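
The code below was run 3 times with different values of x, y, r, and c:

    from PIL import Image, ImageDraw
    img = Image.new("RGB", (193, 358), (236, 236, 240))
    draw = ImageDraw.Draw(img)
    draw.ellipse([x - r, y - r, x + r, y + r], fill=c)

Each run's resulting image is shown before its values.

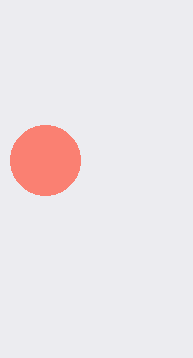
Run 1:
x = 45; y = 160; r = 35; c = 'salmon'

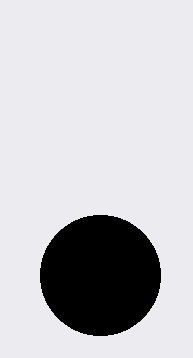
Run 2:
x = 100, y = 275, r = 60, c = 'black'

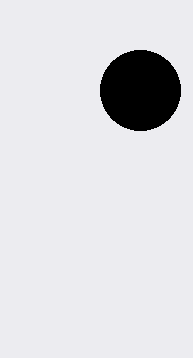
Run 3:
x = 140, y = 90, r = 40, c = 'black'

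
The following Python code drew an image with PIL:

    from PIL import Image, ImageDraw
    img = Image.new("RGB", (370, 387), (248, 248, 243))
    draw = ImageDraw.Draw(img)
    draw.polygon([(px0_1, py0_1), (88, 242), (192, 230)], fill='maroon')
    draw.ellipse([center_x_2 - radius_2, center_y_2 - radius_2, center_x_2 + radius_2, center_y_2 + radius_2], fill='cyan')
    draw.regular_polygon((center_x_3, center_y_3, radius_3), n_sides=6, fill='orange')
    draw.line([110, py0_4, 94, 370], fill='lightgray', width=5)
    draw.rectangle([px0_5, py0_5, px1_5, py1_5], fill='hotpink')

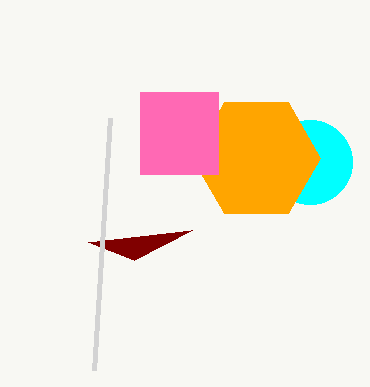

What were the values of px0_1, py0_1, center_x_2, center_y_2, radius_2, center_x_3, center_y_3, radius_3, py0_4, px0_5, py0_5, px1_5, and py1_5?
px0_1 = 134
py0_1 = 260
center_x_2 = 310
center_y_2 = 162
radius_2 = 42
center_x_3 = 256
center_y_3 = 158
radius_3 = 64
py0_4 = 118
px0_5 = 140
py0_5 = 92
px1_5 = 218
py1_5 = 174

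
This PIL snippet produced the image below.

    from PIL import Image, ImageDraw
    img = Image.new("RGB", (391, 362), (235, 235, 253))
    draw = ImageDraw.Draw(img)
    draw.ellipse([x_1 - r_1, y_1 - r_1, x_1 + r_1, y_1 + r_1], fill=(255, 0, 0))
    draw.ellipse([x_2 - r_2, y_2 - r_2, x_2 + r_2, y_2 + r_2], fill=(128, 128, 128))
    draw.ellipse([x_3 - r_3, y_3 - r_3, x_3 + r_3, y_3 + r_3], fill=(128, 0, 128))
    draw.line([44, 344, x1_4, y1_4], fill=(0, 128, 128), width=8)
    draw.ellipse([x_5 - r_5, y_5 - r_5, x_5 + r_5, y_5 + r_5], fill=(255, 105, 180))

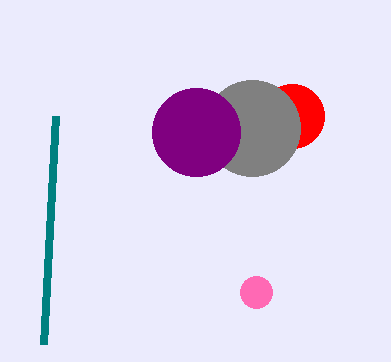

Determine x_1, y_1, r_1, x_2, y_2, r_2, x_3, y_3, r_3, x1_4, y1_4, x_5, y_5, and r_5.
x_1 = 292, y_1 = 116, r_1 = 32, x_2 = 252, y_2 = 128, r_2 = 48, x_3 = 196, y_3 = 132, r_3 = 44, x1_4 = 56, y1_4 = 116, x_5 = 256, y_5 = 292, r_5 = 16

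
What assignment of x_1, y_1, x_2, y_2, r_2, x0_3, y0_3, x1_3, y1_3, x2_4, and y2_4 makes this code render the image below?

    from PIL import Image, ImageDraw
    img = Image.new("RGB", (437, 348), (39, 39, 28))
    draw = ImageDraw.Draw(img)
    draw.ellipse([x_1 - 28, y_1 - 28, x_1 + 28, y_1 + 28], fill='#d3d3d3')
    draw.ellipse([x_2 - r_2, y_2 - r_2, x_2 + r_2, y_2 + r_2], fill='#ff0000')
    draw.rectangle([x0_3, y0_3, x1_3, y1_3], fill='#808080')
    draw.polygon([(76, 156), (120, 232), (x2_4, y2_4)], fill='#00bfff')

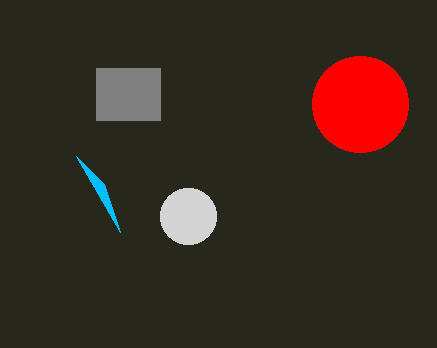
x_1 = 188
y_1 = 216
x_2 = 360
y_2 = 104
r_2 = 48
x0_3 = 96
y0_3 = 68
x1_3 = 160
y1_3 = 120
x2_4 = 104
y2_4 = 184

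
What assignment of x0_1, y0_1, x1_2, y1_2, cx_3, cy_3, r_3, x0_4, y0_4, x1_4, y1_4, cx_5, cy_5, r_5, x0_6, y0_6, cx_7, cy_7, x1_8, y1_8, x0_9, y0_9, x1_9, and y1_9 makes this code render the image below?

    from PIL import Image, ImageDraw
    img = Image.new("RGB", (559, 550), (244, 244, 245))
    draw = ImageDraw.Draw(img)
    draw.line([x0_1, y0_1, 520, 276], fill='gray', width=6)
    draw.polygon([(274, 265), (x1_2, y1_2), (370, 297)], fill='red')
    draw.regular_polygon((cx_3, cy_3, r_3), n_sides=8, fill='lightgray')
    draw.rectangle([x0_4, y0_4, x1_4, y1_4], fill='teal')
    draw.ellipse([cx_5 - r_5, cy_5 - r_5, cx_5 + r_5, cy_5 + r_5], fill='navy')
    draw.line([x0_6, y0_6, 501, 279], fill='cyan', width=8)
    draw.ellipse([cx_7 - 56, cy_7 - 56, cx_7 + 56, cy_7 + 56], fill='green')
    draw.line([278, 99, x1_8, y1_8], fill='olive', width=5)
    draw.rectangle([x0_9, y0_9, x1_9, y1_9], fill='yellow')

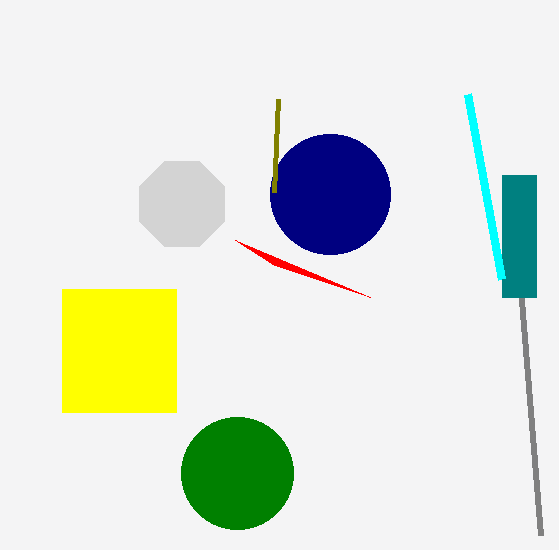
x0_1 = 541
y0_1 = 535
x1_2 = 235
y1_2 = 240
cx_3 = 182
cy_3 = 204
r_3 = 46
x0_4 = 502
y0_4 = 175
x1_4 = 536
y1_4 = 297
cx_5 = 330
cy_5 = 194
r_5 = 60
x0_6 = 467
y0_6 = 94
cx_7 = 237
cy_7 = 473
x1_8 = 274
y1_8 = 192
x0_9 = 62
y0_9 = 289
x1_9 = 176
y1_9 = 412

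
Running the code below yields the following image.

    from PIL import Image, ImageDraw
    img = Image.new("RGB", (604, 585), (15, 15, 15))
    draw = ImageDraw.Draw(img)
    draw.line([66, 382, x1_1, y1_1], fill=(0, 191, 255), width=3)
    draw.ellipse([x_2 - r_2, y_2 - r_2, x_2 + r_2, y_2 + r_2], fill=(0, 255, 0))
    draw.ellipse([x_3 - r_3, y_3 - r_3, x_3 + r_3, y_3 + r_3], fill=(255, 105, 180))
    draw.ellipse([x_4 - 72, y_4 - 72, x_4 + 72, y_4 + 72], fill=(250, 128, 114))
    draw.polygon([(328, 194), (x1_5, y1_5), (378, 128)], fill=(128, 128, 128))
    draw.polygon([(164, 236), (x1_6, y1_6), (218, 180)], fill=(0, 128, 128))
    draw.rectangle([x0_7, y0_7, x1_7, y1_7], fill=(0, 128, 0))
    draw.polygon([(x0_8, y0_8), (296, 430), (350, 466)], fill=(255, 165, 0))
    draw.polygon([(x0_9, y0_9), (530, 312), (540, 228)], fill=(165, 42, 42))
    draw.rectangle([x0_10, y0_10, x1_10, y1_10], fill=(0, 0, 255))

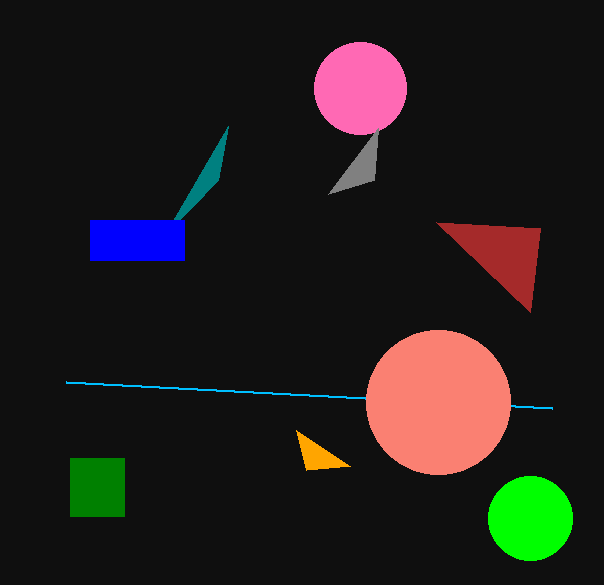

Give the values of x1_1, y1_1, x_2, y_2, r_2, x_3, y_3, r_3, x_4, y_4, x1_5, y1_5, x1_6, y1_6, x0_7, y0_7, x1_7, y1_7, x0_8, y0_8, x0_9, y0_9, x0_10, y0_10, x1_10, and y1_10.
x1_1 = 552; y1_1 = 408; x_2 = 530; y_2 = 518; r_2 = 42; x_3 = 360; y_3 = 88; r_3 = 46; x_4 = 438; y_4 = 402; x1_5 = 374; y1_5 = 180; x1_6 = 228; y1_6 = 126; x0_7 = 70; y0_7 = 458; x1_7 = 124; y1_7 = 516; x0_8 = 306; y0_8 = 470; x0_9 = 436; y0_9 = 222; x0_10 = 90; y0_10 = 220; x1_10 = 184; y1_10 = 260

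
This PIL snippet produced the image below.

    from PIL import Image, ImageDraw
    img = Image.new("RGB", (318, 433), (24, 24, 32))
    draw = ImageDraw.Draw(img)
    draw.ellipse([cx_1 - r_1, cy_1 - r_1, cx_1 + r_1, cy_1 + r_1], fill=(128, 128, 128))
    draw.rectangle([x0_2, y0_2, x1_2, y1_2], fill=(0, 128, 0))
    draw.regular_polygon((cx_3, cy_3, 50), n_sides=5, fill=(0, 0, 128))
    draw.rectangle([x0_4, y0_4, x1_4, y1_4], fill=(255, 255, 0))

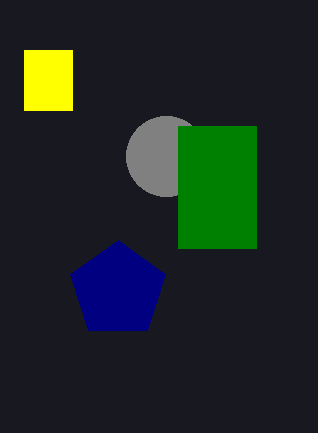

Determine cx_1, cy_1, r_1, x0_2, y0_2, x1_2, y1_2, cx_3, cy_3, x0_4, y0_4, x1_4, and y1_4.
cx_1 = 166
cy_1 = 156
r_1 = 40
x0_2 = 178
y0_2 = 126
x1_2 = 256
y1_2 = 248
cx_3 = 118
cy_3 = 290
x0_4 = 24
y0_4 = 50
x1_4 = 72
y1_4 = 110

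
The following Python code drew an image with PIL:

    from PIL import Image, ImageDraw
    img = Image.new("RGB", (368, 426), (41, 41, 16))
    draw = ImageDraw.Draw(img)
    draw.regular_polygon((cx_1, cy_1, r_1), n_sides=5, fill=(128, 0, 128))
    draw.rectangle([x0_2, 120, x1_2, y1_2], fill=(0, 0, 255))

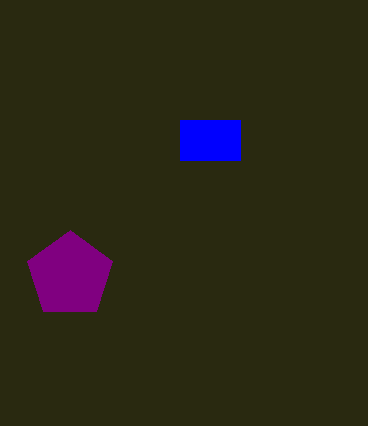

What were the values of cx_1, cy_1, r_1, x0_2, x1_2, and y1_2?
cx_1 = 70
cy_1 = 275
r_1 = 45
x0_2 = 180
x1_2 = 240
y1_2 = 160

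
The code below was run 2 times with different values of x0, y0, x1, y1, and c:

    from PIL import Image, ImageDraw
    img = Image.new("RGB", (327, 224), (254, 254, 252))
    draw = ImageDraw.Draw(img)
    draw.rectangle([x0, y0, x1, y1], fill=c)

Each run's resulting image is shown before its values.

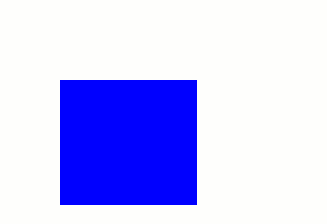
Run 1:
x0 = 60, y0 = 80, x1 = 196, y1 = 204, c = 'blue'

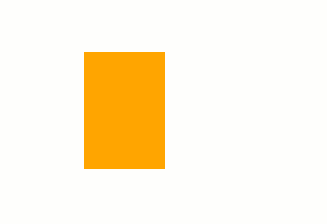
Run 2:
x0 = 84, y0 = 52, x1 = 164, y1 = 168, c = 'orange'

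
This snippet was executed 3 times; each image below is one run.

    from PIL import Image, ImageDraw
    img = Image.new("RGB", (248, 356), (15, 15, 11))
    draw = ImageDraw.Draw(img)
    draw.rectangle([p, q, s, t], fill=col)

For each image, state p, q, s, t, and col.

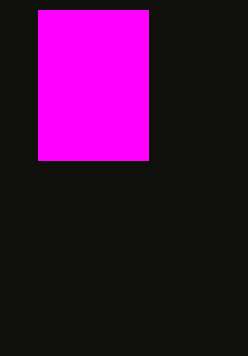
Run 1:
p = 38; q = 10; s = 148; t = 160; col = 'magenta'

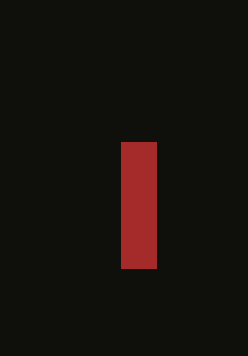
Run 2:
p = 121; q = 142; s = 156; t = 268; col = 'brown'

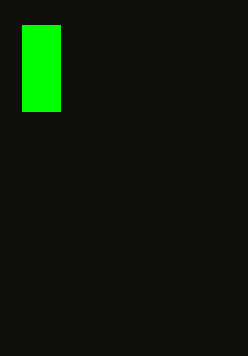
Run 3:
p = 22; q = 25; s = 60; t = 111; col = 'lime'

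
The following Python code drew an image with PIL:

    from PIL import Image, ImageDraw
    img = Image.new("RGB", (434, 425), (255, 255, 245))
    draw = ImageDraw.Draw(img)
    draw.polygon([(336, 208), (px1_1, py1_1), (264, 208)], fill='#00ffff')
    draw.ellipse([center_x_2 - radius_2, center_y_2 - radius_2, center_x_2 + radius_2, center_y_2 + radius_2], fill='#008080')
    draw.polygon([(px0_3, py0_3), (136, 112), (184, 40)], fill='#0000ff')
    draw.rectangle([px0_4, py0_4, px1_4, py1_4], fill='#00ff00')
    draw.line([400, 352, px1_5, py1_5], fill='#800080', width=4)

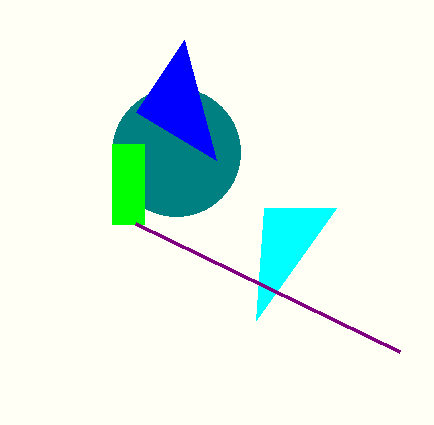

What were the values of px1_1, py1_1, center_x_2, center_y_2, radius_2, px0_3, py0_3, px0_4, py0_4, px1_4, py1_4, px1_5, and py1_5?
px1_1 = 256; py1_1 = 320; center_x_2 = 176; center_y_2 = 152; radius_2 = 64; px0_3 = 216; py0_3 = 160; px0_4 = 112; py0_4 = 144; px1_4 = 144; py1_4 = 224; px1_5 = 136; py1_5 = 224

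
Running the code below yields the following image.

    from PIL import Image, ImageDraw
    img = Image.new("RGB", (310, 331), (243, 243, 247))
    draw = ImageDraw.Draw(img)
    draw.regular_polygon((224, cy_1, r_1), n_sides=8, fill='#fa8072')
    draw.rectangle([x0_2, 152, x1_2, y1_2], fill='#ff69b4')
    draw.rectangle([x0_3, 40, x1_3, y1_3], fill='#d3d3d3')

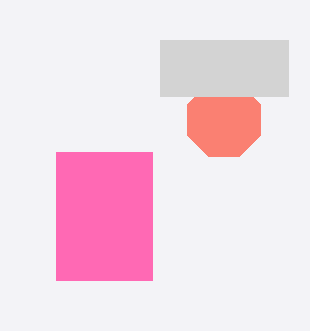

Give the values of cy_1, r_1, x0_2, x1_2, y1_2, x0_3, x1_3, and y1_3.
cy_1 = 120; r_1 = 40; x0_2 = 56; x1_2 = 152; y1_2 = 280; x0_3 = 160; x1_3 = 288; y1_3 = 96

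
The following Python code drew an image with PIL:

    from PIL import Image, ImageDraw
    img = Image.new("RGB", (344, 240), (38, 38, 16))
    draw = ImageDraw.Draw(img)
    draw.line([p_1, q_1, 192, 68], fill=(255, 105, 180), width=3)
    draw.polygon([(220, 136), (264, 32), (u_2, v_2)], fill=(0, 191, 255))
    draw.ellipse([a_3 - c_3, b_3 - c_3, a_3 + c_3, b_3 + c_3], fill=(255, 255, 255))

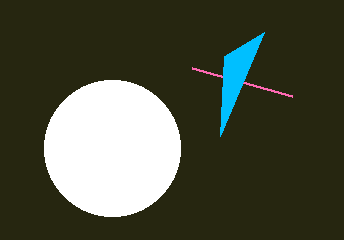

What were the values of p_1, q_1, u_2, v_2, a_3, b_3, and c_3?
p_1 = 292, q_1 = 96, u_2 = 224, v_2 = 56, a_3 = 112, b_3 = 148, c_3 = 68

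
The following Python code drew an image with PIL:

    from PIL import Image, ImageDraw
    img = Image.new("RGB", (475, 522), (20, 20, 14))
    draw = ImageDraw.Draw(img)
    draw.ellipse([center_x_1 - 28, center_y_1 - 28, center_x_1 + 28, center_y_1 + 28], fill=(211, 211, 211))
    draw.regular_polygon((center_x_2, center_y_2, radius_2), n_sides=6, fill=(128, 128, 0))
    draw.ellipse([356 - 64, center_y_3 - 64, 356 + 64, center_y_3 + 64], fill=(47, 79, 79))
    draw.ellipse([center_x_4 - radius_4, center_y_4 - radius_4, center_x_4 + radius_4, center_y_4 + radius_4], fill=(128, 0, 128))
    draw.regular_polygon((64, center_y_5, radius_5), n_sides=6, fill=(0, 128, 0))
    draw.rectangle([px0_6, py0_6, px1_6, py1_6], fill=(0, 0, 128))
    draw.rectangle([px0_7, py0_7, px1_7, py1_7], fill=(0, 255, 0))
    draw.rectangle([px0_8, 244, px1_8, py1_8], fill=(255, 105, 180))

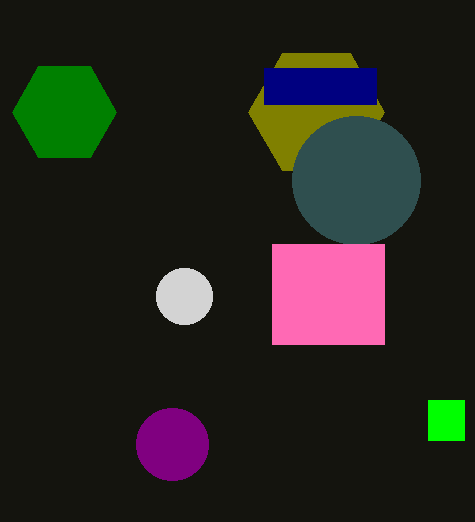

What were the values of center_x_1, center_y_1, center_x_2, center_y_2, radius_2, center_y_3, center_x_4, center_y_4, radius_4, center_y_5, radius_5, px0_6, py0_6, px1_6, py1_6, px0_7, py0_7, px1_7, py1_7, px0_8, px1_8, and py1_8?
center_x_1 = 184, center_y_1 = 296, center_x_2 = 316, center_y_2 = 112, radius_2 = 68, center_y_3 = 180, center_x_4 = 172, center_y_4 = 444, radius_4 = 36, center_y_5 = 112, radius_5 = 52, px0_6 = 264, py0_6 = 68, px1_6 = 376, py1_6 = 104, px0_7 = 428, py0_7 = 400, px1_7 = 464, py1_7 = 440, px0_8 = 272, px1_8 = 384, py1_8 = 344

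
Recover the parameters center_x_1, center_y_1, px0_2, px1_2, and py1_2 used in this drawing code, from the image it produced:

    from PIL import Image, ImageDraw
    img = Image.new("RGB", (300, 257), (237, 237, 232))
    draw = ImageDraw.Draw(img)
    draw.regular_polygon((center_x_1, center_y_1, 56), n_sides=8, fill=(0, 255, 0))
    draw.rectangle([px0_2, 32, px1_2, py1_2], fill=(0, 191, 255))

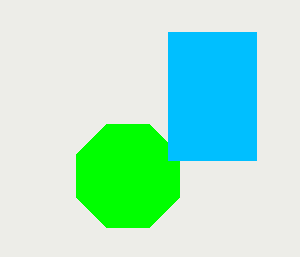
center_x_1 = 128, center_y_1 = 176, px0_2 = 168, px1_2 = 256, py1_2 = 160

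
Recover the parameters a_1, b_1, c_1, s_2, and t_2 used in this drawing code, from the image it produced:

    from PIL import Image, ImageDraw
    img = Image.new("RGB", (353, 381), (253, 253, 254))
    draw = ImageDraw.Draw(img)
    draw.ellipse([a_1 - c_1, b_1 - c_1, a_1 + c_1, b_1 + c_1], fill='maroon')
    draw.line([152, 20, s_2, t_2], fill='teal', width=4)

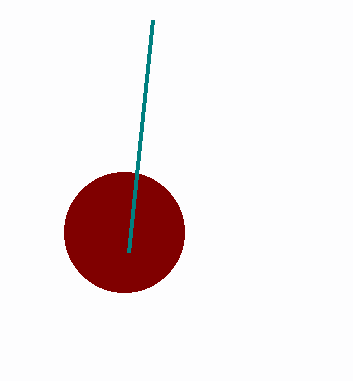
a_1 = 124
b_1 = 232
c_1 = 60
s_2 = 128
t_2 = 252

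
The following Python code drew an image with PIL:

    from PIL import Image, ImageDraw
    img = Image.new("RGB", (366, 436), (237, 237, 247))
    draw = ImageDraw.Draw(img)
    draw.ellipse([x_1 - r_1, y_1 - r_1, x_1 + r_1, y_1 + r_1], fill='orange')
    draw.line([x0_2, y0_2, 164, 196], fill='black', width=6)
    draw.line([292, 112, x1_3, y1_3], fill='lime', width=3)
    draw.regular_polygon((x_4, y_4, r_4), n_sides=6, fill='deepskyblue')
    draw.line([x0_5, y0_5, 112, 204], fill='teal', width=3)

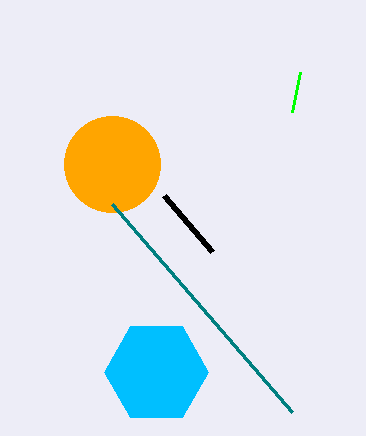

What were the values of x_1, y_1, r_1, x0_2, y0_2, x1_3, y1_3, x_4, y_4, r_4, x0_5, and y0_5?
x_1 = 112; y_1 = 164; r_1 = 48; x0_2 = 212; y0_2 = 252; x1_3 = 300; y1_3 = 72; x_4 = 156; y_4 = 372; r_4 = 52; x0_5 = 292; y0_5 = 412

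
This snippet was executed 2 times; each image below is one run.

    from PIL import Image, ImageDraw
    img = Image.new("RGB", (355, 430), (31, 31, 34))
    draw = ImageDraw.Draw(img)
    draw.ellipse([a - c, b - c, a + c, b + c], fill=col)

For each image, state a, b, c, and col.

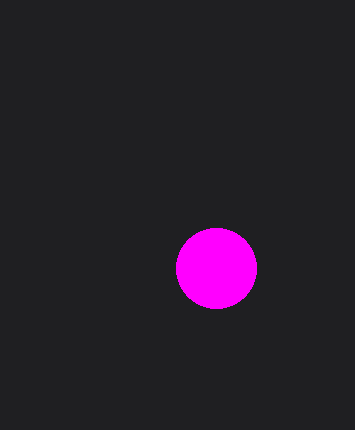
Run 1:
a = 216; b = 268; c = 40; col = 'magenta'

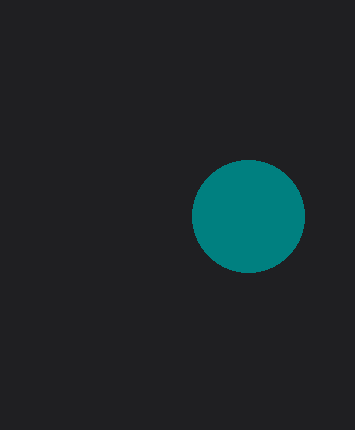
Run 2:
a = 248, b = 216, c = 56, col = 'teal'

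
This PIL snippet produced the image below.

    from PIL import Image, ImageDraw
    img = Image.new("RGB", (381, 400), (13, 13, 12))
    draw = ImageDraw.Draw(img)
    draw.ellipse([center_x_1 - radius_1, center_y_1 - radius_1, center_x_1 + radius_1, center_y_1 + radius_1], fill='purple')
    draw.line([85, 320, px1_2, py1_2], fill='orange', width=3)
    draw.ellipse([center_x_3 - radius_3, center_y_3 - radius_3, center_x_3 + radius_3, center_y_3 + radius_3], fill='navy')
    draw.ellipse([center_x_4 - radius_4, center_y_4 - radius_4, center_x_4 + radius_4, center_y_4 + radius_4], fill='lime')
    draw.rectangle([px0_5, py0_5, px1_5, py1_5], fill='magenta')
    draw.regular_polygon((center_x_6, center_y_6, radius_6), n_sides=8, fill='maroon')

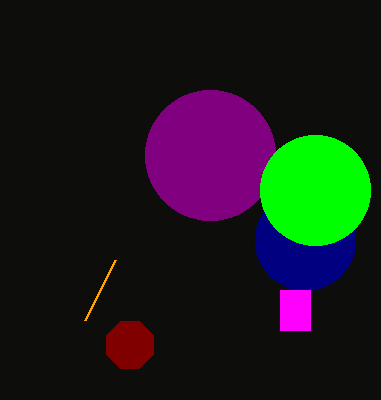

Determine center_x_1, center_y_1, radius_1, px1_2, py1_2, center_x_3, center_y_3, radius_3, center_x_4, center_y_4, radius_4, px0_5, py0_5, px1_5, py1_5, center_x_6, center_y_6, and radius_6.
center_x_1 = 210
center_y_1 = 155
radius_1 = 65
px1_2 = 115
py1_2 = 260
center_x_3 = 305
center_y_3 = 240
radius_3 = 50
center_x_4 = 315
center_y_4 = 190
radius_4 = 55
px0_5 = 280
py0_5 = 290
px1_5 = 310
py1_5 = 330
center_x_6 = 130
center_y_6 = 345
radius_6 = 25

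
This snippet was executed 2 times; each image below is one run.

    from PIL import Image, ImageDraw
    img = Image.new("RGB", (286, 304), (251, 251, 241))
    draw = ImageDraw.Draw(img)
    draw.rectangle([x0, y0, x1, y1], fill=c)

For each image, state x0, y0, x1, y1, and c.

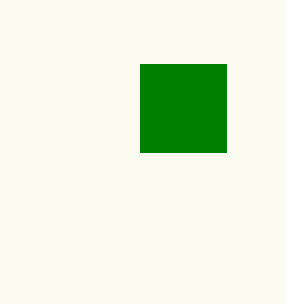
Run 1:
x0 = 140
y0 = 64
x1 = 226
y1 = 152
c = 'green'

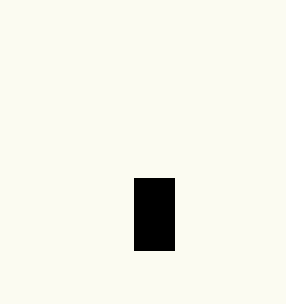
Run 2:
x0 = 134
y0 = 178
x1 = 174
y1 = 250
c = 'black'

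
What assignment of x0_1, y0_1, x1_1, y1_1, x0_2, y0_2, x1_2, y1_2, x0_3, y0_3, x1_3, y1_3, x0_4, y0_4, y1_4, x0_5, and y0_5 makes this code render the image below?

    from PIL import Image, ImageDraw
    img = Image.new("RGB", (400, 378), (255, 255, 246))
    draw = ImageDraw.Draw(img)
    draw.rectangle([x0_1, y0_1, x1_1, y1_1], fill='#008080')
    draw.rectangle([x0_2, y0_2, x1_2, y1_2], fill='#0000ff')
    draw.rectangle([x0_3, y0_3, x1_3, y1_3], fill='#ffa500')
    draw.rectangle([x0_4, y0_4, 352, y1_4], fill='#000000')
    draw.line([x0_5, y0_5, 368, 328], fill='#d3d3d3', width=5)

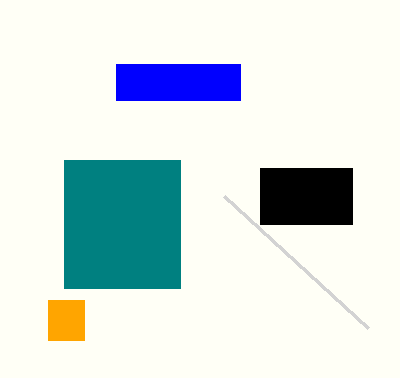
x0_1 = 64, y0_1 = 160, x1_1 = 180, y1_1 = 288, x0_2 = 116, y0_2 = 64, x1_2 = 240, y1_2 = 100, x0_3 = 48, y0_3 = 300, x1_3 = 84, y1_3 = 340, x0_4 = 260, y0_4 = 168, y1_4 = 224, x0_5 = 224, y0_5 = 196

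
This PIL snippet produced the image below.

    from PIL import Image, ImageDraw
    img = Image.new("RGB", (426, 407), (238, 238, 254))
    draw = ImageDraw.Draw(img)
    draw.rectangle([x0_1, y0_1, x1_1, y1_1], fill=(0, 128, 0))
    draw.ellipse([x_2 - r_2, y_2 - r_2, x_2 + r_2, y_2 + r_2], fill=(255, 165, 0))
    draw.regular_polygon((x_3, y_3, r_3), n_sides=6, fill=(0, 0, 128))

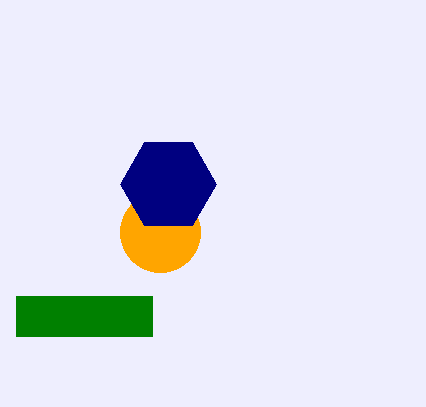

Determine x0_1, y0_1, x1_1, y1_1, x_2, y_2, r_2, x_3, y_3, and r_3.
x0_1 = 16, y0_1 = 296, x1_1 = 152, y1_1 = 336, x_2 = 160, y_2 = 232, r_2 = 40, x_3 = 168, y_3 = 184, r_3 = 48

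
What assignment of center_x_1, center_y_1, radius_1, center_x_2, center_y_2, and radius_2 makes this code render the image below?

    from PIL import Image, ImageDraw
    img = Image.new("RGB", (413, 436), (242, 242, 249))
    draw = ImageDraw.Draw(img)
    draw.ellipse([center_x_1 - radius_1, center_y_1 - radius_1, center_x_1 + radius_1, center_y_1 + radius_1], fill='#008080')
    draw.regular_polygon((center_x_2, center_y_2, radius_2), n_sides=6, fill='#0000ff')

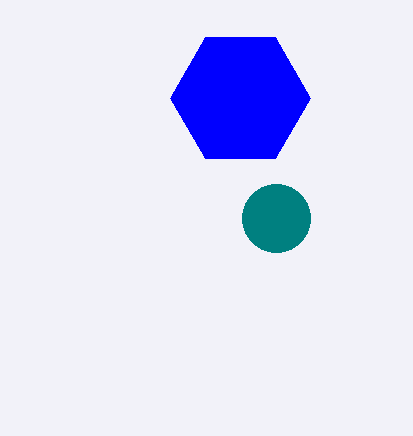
center_x_1 = 276, center_y_1 = 218, radius_1 = 34, center_x_2 = 240, center_y_2 = 98, radius_2 = 70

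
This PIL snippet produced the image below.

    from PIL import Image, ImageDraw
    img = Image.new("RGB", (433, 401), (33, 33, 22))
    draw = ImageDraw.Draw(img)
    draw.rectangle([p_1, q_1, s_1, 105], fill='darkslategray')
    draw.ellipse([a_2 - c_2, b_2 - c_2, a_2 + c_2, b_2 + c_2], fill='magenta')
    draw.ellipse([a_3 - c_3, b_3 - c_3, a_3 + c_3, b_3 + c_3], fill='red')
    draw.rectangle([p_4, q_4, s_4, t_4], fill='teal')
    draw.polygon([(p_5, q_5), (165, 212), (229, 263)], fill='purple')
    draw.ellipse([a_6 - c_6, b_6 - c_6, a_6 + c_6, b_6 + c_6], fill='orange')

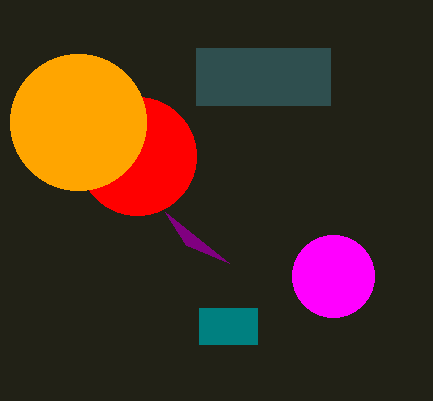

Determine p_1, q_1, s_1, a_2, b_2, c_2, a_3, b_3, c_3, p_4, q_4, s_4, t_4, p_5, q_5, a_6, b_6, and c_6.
p_1 = 196
q_1 = 48
s_1 = 330
a_2 = 333
b_2 = 276
c_2 = 41
a_3 = 137
b_3 = 156
c_3 = 59
p_4 = 199
q_4 = 308
s_4 = 257
t_4 = 344
p_5 = 186
q_5 = 245
a_6 = 78
b_6 = 122
c_6 = 68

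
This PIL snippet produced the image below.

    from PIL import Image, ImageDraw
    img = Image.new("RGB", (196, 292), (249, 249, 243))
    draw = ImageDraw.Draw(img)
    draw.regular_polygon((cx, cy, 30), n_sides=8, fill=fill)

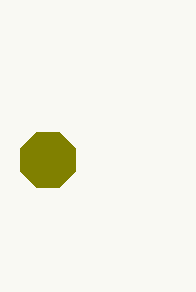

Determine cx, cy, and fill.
cx = 48, cy = 160, fill = 'olive'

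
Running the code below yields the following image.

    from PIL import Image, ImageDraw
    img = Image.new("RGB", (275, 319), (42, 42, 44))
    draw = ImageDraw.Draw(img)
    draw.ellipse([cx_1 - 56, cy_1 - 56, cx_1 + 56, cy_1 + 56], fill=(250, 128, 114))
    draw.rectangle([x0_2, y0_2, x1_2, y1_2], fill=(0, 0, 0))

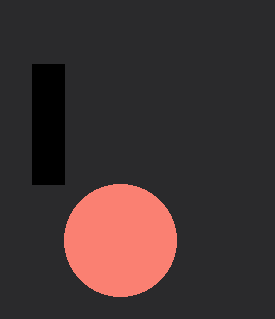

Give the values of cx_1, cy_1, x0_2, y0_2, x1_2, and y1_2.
cx_1 = 120, cy_1 = 240, x0_2 = 32, y0_2 = 64, x1_2 = 64, y1_2 = 184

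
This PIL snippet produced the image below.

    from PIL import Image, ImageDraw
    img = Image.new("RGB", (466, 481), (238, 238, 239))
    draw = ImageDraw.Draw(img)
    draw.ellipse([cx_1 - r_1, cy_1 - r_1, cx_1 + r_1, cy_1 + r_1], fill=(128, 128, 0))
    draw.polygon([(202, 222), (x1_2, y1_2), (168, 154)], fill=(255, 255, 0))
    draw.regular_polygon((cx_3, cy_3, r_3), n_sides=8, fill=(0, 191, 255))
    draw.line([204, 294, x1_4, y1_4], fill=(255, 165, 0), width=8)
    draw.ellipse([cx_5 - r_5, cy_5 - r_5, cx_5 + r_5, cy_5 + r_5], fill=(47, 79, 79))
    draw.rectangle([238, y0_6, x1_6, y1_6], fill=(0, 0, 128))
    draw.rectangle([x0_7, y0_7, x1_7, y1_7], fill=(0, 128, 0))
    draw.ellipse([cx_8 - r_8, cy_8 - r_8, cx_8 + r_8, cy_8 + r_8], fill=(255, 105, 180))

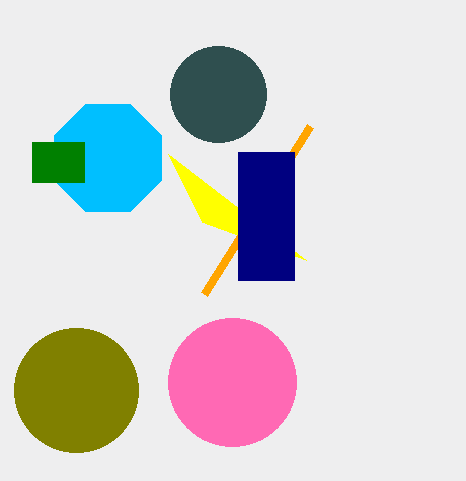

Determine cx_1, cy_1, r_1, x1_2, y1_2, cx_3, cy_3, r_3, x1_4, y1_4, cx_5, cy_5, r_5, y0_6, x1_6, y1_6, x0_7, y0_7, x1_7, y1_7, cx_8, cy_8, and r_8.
cx_1 = 76; cy_1 = 390; r_1 = 62; x1_2 = 306; y1_2 = 260; cx_3 = 108; cy_3 = 158; r_3 = 58; x1_4 = 310; y1_4 = 126; cx_5 = 218; cy_5 = 94; r_5 = 48; y0_6 = 152; x1_6 = 294; y1_6 = 280; x0_7 = 32; y0_7 = 142; x1_7 = 84; y1_7 = 182; cx_8 = 232; cy_8 = 382; r_8 = 64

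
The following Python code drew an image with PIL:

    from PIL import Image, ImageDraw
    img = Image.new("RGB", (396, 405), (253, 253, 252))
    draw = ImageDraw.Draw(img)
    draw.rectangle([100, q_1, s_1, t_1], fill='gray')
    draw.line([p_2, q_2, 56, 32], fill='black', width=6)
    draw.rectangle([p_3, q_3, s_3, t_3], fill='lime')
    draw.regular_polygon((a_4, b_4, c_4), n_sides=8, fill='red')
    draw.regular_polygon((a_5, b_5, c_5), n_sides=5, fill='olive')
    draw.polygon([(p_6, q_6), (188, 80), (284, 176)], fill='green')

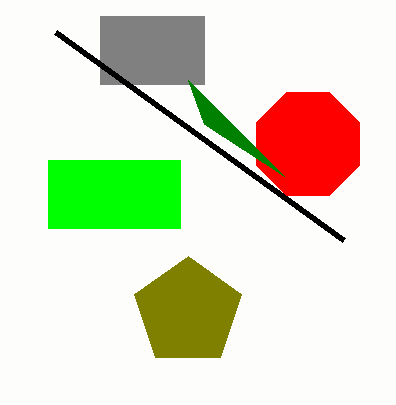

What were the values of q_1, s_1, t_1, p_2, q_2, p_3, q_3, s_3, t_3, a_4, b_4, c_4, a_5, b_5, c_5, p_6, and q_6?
q_1 = 16
s_1 = 204
t_1 = 84
p_2 = 344
q_2 = 240
p_3 = 48
q_3 = 160
s_3 = 180
t_3 = 228
a_4 = 308
b_4 = 144
c_4 = 56
a_5 = 188
b_5 = 312
c_5 = 56
p_6 = 204
q_6 = 124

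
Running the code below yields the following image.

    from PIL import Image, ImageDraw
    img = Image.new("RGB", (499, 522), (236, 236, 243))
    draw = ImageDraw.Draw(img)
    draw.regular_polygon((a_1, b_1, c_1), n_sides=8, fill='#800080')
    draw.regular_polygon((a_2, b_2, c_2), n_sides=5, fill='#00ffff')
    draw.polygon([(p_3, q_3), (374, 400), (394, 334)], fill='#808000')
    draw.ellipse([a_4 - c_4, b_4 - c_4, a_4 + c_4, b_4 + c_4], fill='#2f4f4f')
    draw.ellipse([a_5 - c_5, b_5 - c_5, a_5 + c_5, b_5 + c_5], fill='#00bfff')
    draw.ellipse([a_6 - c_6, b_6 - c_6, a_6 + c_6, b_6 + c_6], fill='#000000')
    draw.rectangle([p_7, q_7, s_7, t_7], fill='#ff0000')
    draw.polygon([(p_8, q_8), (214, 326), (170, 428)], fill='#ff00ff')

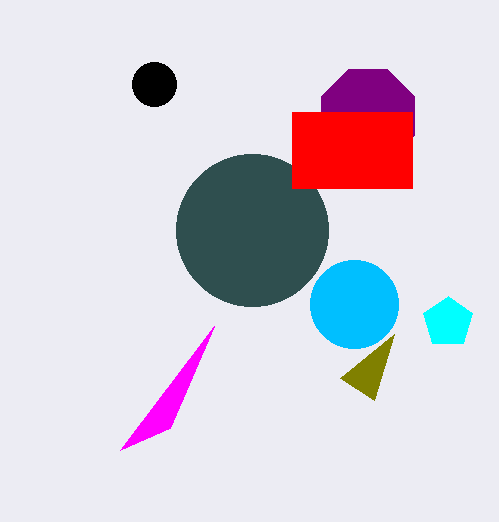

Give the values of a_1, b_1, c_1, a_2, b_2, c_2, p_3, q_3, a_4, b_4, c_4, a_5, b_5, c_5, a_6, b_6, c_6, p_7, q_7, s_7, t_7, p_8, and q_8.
a_1 = 368; b_1 = 116; c_1 = 50; a_2 = 448; b_2 = 322; c_2 = 26; p_3 = 340; q_3 = 378; a_4 = 252; b_4 = 230; c_4 = 76; a_5 = 354; b_5 = 304; c_5 = 44; a_6 = 154; b_6 = 84; c_6 = 22; p_7 = 292; q_7 = 112; s_7 = 412; t_7 = 188; p_8 = 120; q_8 = 450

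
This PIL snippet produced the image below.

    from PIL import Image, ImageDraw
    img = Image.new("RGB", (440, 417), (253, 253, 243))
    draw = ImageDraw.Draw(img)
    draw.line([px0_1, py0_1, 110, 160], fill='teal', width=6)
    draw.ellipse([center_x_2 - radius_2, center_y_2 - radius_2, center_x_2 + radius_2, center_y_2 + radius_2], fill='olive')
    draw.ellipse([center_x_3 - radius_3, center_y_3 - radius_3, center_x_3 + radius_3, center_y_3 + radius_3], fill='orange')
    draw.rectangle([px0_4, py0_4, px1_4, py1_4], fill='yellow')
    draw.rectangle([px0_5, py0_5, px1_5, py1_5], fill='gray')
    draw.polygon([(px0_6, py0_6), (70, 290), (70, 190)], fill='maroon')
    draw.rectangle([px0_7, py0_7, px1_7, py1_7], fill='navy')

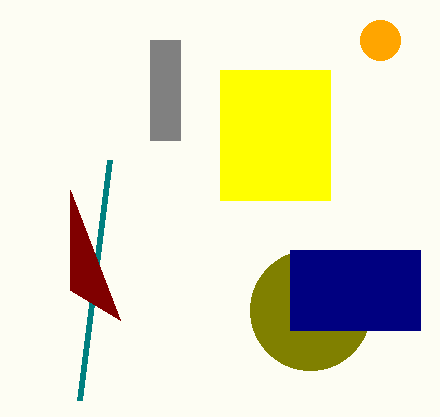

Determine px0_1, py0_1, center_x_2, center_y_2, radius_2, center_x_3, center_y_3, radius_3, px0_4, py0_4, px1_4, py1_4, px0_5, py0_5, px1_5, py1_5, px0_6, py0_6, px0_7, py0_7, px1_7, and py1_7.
px0_1 = 80; py0_1 = 400; center_x_2 = 310; center_y_2 = 310; radius_2 = 60; center_x_3 = 380; center_y_3 = 40; radius_3 = 20; px0_4 = 220; py0_4 = 70; px1_4 = 330; py1_4 = 200; px0_5 = 150; py0_5 = 40; px1_5 = 180; py1_5 = 140; px0_6 = 120; py0_6 = 320; px0_7 = 290; py0_7 = 250; px1_7 = 420; py1_7 = 330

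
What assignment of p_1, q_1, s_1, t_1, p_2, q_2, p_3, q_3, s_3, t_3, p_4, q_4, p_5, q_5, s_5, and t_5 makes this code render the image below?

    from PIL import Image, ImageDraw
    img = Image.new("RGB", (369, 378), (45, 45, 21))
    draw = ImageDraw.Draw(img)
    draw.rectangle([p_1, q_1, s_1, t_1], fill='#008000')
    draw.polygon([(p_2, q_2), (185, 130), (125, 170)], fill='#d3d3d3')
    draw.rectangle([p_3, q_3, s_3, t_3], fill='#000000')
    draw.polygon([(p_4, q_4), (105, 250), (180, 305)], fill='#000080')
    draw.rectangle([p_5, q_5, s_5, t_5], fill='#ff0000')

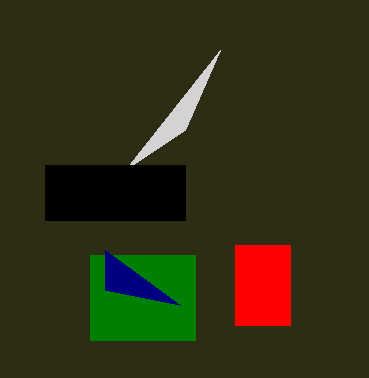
p_1 = 90, q_1 = 255, s_1 = 195, t_1 = 340, p_2 = 220, q_2 = 50, p_3 = 45, q_3 = 165, s_3 = 185, t_3 = 220, p_4 = 105, q_4 = 290, p_5 = 235, q_5 = 245, s_5 = 290, t_5 = 325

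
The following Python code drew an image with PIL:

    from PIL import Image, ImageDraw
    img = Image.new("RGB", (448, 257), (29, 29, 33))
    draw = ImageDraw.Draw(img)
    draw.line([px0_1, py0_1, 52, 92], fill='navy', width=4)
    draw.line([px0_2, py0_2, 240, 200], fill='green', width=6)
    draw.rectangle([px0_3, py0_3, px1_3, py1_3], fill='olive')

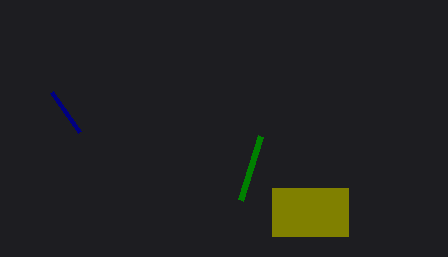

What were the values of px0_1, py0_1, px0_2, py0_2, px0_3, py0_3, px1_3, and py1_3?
px0_1 = 80; py0_1 = 132; px0_2 = 260; py0_2 = 136; px0_3 = 272; py0_3 = 188; px1_3 = 348; py1_3 = 236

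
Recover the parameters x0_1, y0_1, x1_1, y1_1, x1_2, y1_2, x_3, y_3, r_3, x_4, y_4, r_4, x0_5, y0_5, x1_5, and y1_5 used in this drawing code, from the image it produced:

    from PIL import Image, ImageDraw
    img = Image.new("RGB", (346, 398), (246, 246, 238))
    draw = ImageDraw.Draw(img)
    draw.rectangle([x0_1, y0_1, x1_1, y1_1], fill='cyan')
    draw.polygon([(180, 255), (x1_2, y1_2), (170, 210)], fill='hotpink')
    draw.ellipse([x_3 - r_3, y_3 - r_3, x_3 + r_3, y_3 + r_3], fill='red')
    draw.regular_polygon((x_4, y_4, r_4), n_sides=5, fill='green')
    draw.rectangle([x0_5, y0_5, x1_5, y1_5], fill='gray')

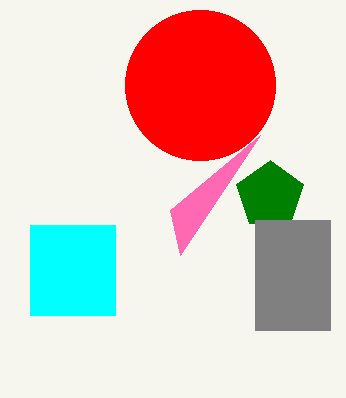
x0_1 = 30; y0_1 = 225; x1_1 = 115; y1_1 = 315; x1_2 = 260; y1_2 = 135; x_3 = 200; y_3 = 85; r_3 = 75; x_4 = 270; y_4 = 195; r_4 = 35; x0_5 = 255; y0_5 = 220; x1_5 = 330; y1_5 = 330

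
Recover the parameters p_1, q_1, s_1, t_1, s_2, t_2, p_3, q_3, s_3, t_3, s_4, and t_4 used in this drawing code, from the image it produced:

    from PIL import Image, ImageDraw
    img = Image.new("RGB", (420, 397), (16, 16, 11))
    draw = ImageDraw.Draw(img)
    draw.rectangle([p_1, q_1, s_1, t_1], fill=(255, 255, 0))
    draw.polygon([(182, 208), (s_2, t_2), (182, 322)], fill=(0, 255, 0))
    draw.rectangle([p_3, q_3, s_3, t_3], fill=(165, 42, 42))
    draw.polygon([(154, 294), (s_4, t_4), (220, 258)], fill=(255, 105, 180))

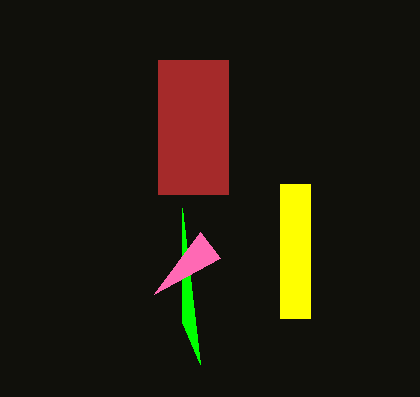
p_1 = 280, q_1 = 184, s_1 = 310, t_1 = 318, s_2 = 200, t_2 = 364, p_3 = 158, q_3 = 60, s_3 = 228, t_3 = 194, s_4 = 200, t_4 = 232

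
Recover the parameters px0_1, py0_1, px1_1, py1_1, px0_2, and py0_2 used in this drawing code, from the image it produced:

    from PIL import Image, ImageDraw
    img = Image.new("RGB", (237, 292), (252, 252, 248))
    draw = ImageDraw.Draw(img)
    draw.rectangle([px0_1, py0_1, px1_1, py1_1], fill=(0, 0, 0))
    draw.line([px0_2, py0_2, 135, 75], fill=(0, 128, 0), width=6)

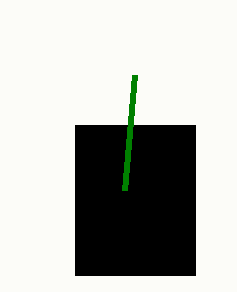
px0_1 = 75; py0_1 = 125; px1_1 = 195; py1_1 = 275; px0_2 = 125; py0_2 = 190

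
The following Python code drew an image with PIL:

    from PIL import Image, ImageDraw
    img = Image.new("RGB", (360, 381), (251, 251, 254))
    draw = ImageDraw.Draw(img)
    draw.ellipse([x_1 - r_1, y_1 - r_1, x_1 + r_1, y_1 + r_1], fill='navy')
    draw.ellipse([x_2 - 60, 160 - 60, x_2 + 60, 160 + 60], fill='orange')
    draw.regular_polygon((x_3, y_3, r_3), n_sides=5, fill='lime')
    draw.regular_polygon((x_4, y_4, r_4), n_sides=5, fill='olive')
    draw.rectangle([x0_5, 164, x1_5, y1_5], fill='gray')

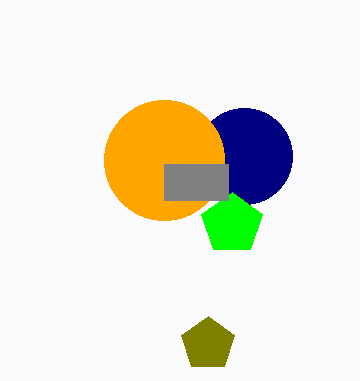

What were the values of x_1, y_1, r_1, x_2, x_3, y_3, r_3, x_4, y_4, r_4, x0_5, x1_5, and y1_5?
x_1 = 244, y_1 = 156, r_1 = 48, x_2 = 164, x_3 = 232, y_3 = 224, r_3 = 32, x_4 = 208, y_4 = 344, r_4 = 28, x0_5 = 164, x1_5 = 228, y1_5 = 200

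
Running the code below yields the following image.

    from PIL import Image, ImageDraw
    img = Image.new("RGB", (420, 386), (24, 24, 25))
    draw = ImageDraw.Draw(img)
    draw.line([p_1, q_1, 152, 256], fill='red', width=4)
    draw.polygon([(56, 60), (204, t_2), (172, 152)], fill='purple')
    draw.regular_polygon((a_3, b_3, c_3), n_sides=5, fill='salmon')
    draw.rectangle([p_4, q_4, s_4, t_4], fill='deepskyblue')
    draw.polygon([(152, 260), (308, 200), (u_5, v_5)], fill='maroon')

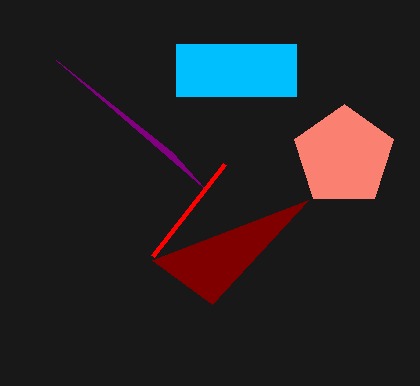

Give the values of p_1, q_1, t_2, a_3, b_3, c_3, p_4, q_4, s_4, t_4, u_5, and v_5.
p_1 = 224
q_1 = 164
t_2 = 188
a_3 = 344
b_3 = 156
c_3 = 52
p_4 = 176
q_4 = 44
s_4 = 296
t_4 = 96
u_5 = 212
v_5 = 304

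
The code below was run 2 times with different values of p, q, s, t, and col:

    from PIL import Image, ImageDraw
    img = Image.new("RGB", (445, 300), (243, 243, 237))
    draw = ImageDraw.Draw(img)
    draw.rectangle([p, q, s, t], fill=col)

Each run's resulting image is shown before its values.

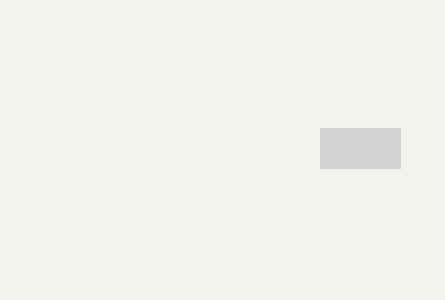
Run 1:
p = 320
q = 128
s = 400
t = 168
col = 'lightgray'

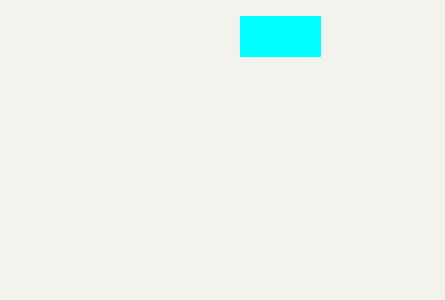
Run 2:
p = 240; q = 16; s = 320; t = 56; col = 'cyan'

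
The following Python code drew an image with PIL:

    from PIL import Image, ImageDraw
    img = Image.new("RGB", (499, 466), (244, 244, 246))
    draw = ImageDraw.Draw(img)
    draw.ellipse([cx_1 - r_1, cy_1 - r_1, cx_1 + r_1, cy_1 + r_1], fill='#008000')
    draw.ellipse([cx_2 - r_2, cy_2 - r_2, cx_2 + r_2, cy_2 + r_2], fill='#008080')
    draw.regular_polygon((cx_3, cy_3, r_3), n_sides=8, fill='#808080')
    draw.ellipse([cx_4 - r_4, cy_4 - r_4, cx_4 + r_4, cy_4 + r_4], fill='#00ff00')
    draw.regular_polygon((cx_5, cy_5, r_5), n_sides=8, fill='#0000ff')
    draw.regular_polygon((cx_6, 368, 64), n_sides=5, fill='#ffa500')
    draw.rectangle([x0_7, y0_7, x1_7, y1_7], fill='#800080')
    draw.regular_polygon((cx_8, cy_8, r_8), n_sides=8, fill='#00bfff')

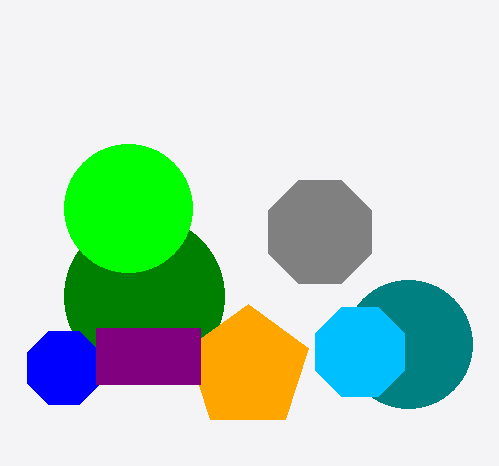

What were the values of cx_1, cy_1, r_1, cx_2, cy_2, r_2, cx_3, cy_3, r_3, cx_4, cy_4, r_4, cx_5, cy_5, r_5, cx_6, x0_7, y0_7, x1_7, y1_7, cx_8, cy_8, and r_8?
cx_1 = 144; cy_1 = 296; r_1 = 80; cx_2 = 408; cy_2 = 344; r_2 = 64; cx_3 = 320; cy_3 = 232; r_3 = 56; cx_4 = 128; cy_4 = 208; r_4 = 64; cx_5 = 64; cy_5 = 368; r_5 = 40; cx_6 = 248; x0_7 = 96; y0_7 = 328; x1_7 = 200; y1_7 = 384; cx_8 = 360; cy_8 = 352; r_8 = 48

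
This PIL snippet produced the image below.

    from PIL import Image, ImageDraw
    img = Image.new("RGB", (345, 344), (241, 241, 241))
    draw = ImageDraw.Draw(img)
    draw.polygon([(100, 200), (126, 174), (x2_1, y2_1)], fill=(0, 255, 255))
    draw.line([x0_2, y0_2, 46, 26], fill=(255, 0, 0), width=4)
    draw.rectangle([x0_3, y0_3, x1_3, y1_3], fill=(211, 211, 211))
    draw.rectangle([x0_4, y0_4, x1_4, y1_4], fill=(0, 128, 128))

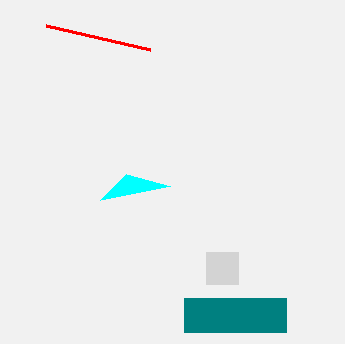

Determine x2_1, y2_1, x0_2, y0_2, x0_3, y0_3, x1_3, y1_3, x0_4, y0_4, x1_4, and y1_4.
x2_1 = 170
y2_1 = 186
x0_2 = 150
y0_2 = 50
x0_3 = 206
y0_3 = 252
x1_3 = 238
y1_3 = 284
x0_4 = 184
y0_4 = 298
x1_4 = 286
y1_4 = 332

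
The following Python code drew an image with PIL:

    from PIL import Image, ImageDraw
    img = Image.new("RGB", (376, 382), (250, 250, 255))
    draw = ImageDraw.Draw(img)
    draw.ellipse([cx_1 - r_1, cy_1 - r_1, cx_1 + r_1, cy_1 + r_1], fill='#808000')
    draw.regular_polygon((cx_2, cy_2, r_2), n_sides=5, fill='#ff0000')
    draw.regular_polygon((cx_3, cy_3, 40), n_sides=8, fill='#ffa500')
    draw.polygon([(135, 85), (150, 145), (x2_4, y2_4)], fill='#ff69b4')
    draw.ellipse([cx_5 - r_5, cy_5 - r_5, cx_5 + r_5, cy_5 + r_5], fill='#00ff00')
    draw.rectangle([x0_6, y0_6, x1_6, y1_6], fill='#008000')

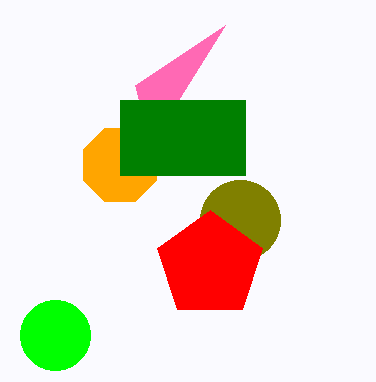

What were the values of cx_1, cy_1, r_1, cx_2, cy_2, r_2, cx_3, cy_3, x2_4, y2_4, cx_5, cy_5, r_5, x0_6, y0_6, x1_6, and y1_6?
cx_1 = 240; cy_1 = 220; r_1 = 40; cx_2 = 210; cy_2 = 265; r_2 = 55; cx_3 = 120; cy_3 = 165; x2_4 = 225; y2_4 = 25; cx_5 = 55; cy_5 = 335; r_5 = 35; x0_6 = 120; y0_6 = 100; x1_6 = 245; y1_6 = 175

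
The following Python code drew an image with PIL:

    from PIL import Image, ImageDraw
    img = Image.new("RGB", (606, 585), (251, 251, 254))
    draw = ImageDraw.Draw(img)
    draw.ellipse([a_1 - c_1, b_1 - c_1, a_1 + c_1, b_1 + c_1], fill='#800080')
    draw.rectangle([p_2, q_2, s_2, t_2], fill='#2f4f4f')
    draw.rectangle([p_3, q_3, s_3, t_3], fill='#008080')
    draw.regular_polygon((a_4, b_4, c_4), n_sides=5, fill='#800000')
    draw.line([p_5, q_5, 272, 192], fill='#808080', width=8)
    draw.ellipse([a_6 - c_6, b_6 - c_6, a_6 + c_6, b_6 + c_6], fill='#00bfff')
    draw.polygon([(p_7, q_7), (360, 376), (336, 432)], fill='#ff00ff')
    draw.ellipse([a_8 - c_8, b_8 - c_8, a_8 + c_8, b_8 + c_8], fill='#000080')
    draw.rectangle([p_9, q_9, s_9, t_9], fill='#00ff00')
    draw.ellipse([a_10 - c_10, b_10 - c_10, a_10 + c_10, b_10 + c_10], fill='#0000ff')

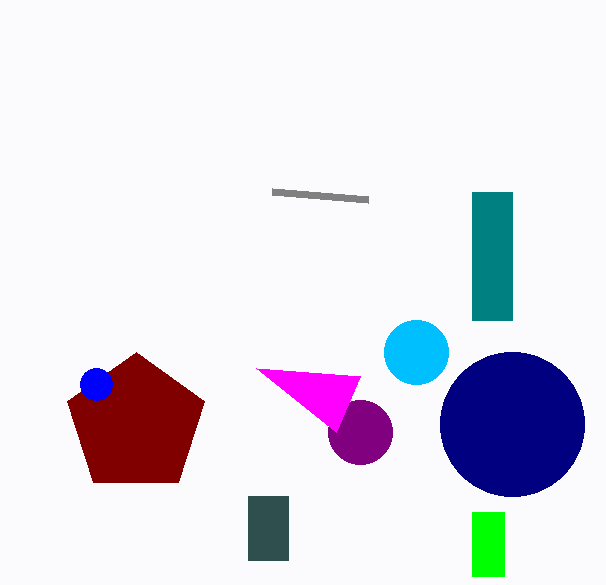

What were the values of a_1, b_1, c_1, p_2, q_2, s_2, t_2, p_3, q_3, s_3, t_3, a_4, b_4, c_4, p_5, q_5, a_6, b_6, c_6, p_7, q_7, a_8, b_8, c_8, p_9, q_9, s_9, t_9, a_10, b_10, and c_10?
a_1 = 360, b_1 = 432, c_1 = 32, p_2 = 248, q_2 = 496, s_2 = 288, t_2 = 560, p_3 = 472, q_3 = 192, s_3 = 512, t_3 = 320, a_4 = 136, b_4 = 424, c_4 = 72, p_5 = 368, q_5 = 200, a_6 = 416, b_6 = 352, c_6 = 32, p_7 = 256, q_7 = 368, a_8 = 512, b_8 = 424, c_8 = 72, p_9 = 472, q_9 = 512, s_9 = 504, t_9 = 576, a_10 = 96, b_10 = 384, c_10 = 16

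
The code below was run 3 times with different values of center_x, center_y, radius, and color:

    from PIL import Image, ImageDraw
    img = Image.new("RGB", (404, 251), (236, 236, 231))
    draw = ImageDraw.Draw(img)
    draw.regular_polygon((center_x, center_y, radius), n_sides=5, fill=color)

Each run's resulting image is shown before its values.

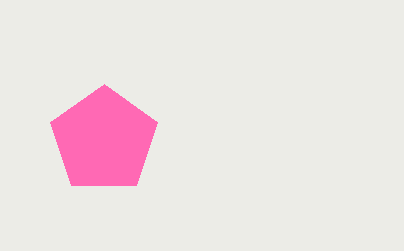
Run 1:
center_x = 104, center_y = 140, radius = 56, color = 'hotpink'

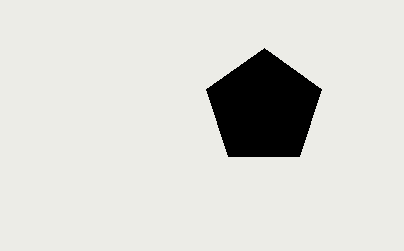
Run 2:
center_x = 264
center_y = 108
radius = 60
color = 'black'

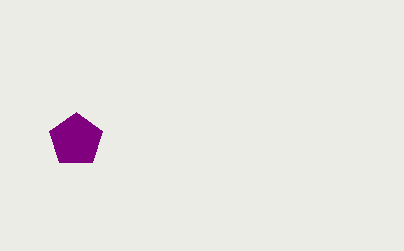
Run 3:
center_x = 76
center_y = 140
radius = 28
color = 'purple'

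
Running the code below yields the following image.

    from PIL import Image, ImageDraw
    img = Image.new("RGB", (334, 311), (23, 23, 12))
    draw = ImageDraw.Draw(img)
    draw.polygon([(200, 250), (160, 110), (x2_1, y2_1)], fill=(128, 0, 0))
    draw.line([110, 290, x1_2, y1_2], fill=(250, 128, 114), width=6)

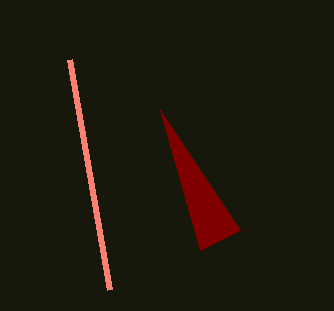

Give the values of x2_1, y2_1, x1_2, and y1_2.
x2_1 = 240; y2_1 = 230; x1_2 = 70; y1_2 = 60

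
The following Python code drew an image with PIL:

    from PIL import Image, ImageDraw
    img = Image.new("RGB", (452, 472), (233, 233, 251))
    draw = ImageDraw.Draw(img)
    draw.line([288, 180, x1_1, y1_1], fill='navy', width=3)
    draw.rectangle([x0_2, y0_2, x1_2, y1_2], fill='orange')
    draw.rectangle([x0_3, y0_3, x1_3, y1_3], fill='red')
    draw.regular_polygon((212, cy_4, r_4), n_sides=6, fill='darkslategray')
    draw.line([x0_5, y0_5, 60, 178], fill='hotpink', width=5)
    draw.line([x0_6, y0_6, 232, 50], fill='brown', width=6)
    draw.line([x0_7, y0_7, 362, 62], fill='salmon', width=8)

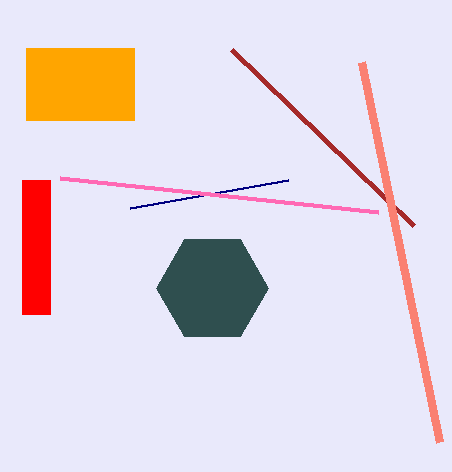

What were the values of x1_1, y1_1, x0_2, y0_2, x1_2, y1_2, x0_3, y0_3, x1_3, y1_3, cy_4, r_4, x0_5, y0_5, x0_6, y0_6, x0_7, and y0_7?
x1_1 = 130
y1_1 = 208
x0_2 = 26
y0_2 = 48
x1_2 = 134
y1_2 = 120
x0_3 = 22
y0_3 = 180
x1_3 = 50
y1_3 = 314
cy_4 = 288
r_4 = 56
x0_5 = 378
y0_5 = 212
x0_6 = 414
y0_6 = 226
x0_7 = 440
y0_7 = 442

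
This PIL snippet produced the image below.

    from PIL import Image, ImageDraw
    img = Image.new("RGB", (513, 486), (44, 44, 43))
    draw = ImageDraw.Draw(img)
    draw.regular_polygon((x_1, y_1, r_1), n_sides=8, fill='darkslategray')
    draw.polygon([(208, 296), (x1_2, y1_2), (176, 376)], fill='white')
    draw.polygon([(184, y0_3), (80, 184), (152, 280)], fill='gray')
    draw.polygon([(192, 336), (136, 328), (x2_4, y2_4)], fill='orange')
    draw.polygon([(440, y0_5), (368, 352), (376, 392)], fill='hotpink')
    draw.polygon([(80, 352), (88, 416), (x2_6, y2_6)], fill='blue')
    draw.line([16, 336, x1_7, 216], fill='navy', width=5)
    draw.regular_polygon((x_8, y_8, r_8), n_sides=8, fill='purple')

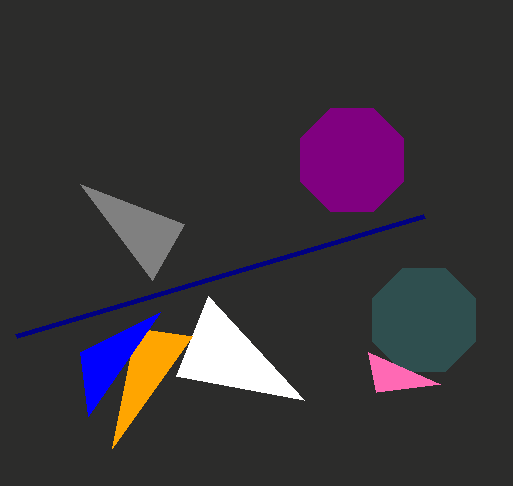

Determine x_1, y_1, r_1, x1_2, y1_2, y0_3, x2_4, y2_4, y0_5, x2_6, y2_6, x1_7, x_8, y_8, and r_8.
x_1 = 424; y_1 = 320; r_1 = 56; x1_2 = 304; y1_2 = 400; y0_3 = 224; x2_4 = 112; y2_4 = 448; y0_5 = 384; x2_6 = 160; y2_6 = 312; x1_7 = 424; x_8 = 352; y_8 = 160; r_8 = 56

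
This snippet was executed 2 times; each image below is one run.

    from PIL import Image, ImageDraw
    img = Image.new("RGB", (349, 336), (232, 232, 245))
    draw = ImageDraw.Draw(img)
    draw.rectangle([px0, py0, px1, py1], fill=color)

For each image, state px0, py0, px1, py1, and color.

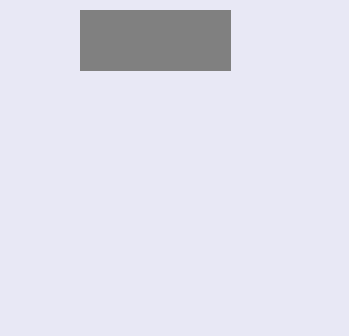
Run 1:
px0 = 80; py0 = 10; px1 = 230; py1 = 70; color = 'gray'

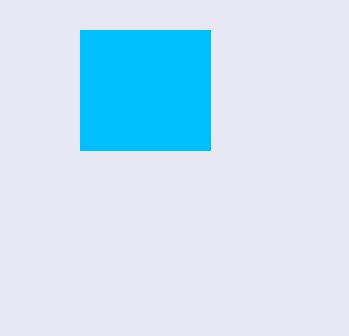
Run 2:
px0 = 80; py0 = 30; px1 = 210; py1 = 150; color = 'deepskyblue'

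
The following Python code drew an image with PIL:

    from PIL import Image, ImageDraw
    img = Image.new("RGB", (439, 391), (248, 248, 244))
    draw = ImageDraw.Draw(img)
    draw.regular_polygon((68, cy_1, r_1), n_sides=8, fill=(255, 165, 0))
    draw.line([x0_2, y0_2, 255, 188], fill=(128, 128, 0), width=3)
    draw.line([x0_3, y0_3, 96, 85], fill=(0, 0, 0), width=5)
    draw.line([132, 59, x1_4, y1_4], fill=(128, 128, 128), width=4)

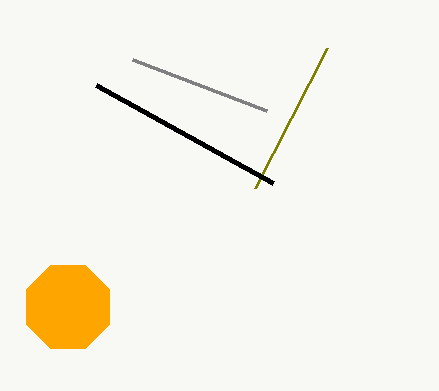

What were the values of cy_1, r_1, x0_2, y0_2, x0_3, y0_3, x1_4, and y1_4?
cy_1 = 307; r_1 = 45; x0_2 = 327; y0_2 = 48; x0_3 = 273; y0_3 = 183; x1_4 = 266; y1_4 = 110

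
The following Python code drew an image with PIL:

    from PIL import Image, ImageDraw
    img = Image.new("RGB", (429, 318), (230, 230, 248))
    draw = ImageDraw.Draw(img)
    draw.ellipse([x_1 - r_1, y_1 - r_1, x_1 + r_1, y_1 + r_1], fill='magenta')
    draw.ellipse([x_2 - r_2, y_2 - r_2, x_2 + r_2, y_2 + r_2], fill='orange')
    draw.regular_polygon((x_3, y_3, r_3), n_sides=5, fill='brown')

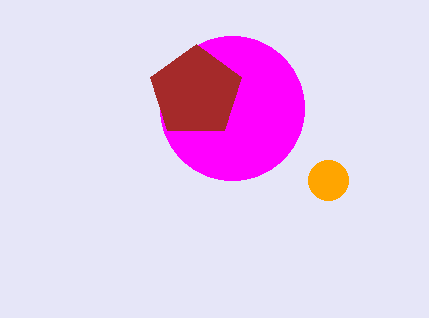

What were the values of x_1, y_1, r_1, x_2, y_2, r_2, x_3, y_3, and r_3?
x_1 = 232
y_1 = 108
r_1 = 72
x_2 = 328
y_2 = 180
r_2 = 20
x_3 = 196
y_3 = 92
r_3 = 48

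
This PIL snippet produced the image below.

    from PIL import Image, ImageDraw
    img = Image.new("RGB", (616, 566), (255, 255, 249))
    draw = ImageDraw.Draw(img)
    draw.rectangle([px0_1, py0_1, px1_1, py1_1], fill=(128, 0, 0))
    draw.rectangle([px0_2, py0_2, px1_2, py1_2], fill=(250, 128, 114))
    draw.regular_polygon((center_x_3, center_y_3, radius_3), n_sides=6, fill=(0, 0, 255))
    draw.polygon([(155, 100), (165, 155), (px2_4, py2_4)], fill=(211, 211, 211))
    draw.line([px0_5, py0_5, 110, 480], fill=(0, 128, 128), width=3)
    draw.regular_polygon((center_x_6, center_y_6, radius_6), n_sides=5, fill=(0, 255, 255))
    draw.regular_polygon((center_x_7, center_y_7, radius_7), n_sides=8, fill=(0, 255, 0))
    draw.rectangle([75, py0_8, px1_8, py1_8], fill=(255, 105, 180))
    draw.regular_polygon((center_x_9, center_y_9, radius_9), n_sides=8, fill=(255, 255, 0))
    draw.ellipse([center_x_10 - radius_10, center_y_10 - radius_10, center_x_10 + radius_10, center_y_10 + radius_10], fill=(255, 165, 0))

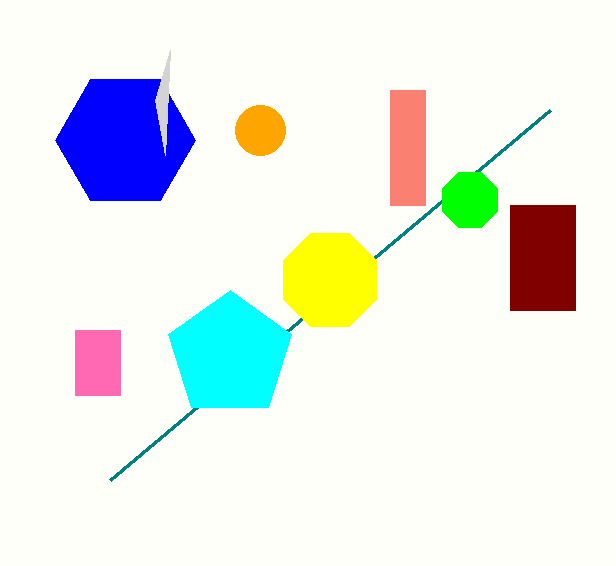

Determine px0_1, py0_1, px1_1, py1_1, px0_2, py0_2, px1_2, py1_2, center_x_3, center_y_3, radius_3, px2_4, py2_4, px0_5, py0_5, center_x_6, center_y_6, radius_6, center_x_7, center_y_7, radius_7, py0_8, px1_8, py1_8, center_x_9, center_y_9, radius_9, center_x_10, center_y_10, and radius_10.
px0_1 = 510
py0_1 = 205
px1_1 = 575
py1_1 = 310
px0_2 = 390
py0_2 = 90
px1_2 = 425
py1_2 = 205
center_x_3 = 125
center_y_3 = 140
radius_3 = 70
px2_4 = 170
py2_4 = 50
px0_5 = 550
py0_5 = 110
center_x_6 = 230
center_y_6 = 355
radius_6 = 65
center_x_7 = 470
center_y_7 = 200
radius_7 = 30
py0_8 = 330
px1_8 = 120
py1_8 = 395
center_x_9 = 330
center_y_9 = 280
radius_9 = 50
center_x_10 = 260
center_y_10 = 130
radius_10 = 25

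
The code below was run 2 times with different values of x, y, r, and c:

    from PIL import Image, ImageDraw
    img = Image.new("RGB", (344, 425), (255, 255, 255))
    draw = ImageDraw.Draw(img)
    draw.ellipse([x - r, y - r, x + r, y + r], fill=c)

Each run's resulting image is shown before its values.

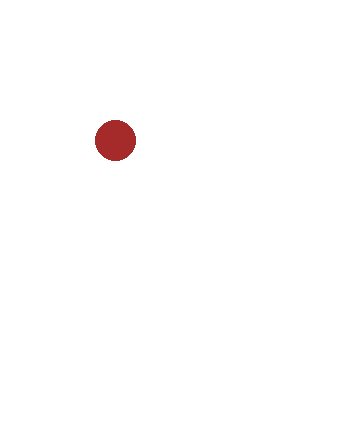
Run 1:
x = 115, y = 140, r = 20, c = 'brown'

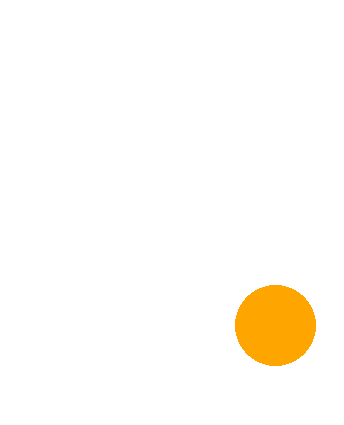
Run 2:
x = 275
y = 325
r = 40
c = 'orange'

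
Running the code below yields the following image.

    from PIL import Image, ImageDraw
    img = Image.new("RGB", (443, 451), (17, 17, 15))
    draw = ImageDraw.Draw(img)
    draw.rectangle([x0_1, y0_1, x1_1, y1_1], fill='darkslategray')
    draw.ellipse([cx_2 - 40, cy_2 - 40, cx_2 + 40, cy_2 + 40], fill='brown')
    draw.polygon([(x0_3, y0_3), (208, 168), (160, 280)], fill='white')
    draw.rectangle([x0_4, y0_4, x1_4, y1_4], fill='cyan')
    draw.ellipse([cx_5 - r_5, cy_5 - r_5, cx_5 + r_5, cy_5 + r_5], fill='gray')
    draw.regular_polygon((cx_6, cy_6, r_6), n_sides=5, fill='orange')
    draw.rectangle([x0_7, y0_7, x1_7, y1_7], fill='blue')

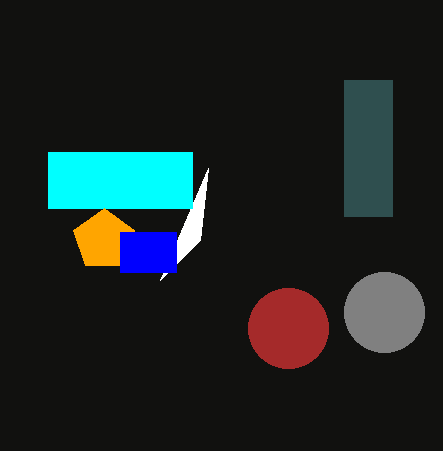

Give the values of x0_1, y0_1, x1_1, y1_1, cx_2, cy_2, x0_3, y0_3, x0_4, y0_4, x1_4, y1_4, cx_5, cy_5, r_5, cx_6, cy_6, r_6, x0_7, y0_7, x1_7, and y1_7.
x0_1 = 344, y0_1 = 80, x1_1 = 392, y1_1 = 216, cx_2 = 288, cy_2 = 328, x0_3 = 200, y0_3 = 240, x0_4 = 48, y0_4 = 152, x1_4 = 192, y1_4 = 208, cx_5 = 384, cy_5 = 312, r_5 = 40, cx_6 = 104, cy_6 = 240, r_6 = 32, x0_7 = 120, y0_7 = 232, x1_7 = 176, y1_7 = 272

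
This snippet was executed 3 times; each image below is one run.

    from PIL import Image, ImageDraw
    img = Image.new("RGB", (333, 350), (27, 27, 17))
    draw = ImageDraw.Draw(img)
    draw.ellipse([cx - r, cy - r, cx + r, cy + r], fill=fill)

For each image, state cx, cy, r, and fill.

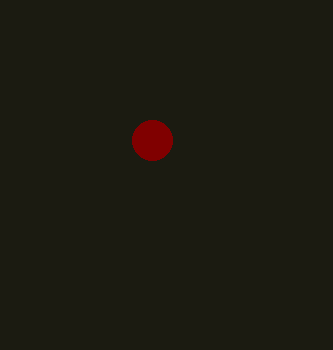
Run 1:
cx = 152
cy = 140
r = 20
fill = 'maroon'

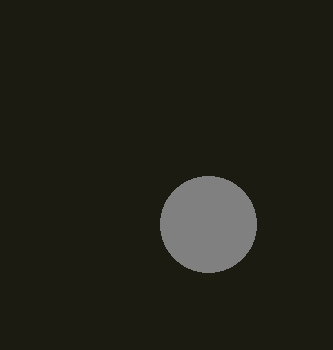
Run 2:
cx = 208
cy = 224
r = 48
fill = 'gray'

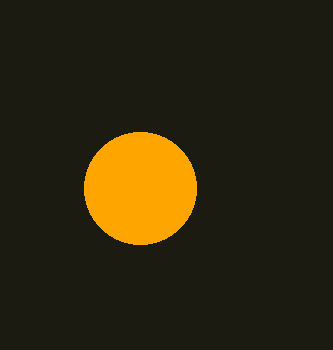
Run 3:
cx = 140, cy = 188, r = 56, fill = 'orange'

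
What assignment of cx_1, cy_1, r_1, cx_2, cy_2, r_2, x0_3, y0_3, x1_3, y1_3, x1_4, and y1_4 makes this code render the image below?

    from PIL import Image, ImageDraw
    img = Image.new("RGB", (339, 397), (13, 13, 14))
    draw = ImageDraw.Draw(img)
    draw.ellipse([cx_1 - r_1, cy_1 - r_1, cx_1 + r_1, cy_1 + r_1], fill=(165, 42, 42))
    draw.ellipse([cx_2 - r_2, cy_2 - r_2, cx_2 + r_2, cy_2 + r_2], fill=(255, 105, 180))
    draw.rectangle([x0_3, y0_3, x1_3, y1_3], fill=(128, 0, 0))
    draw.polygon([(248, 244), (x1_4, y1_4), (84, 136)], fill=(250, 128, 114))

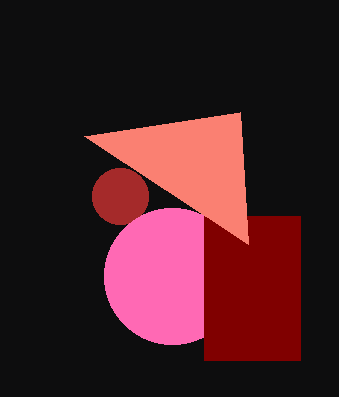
cx_1 = 120, cy_1 = 196, r_1 = 28, cx_2 = 172, cy_2 = 276, r_2 = 68, x0_3 = 204, y0_3 = 216, x1_3 = 300, y1_3 = 360, x1_4 = 240, y1_4 = 112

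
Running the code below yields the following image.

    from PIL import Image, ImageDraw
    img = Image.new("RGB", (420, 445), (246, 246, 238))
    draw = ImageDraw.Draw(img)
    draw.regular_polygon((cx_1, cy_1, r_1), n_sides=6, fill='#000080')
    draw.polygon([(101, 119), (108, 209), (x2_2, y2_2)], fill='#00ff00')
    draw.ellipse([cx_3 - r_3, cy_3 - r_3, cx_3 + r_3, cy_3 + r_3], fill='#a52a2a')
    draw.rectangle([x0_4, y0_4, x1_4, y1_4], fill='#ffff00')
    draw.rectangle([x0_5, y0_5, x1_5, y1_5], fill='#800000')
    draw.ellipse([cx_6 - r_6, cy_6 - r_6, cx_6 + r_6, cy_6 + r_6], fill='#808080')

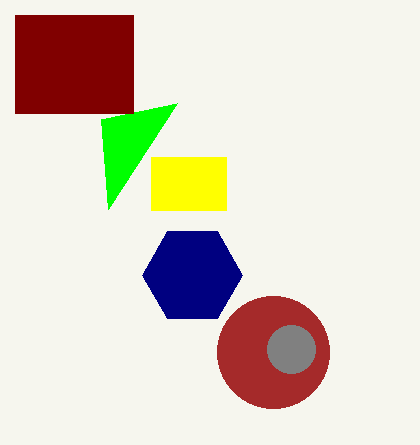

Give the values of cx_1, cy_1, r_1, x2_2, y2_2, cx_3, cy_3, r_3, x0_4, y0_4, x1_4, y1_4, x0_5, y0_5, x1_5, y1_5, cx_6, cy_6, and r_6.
cx_1 = 192, cy_1 = 275, r_1 = 50, x2_2 = 177, y2_2 = 103, cx_3 = 273, cy_3 = 352, r_3 = 56, x0_4 = 151, y0_4 = 157, x1_4 = 226, y1_4 = 210, x0_5 = 15, y0_5 = 15, x1_5 = 133, y1_5 = 113, cx_6 = 291, cy_6 = 349, r_6 = 24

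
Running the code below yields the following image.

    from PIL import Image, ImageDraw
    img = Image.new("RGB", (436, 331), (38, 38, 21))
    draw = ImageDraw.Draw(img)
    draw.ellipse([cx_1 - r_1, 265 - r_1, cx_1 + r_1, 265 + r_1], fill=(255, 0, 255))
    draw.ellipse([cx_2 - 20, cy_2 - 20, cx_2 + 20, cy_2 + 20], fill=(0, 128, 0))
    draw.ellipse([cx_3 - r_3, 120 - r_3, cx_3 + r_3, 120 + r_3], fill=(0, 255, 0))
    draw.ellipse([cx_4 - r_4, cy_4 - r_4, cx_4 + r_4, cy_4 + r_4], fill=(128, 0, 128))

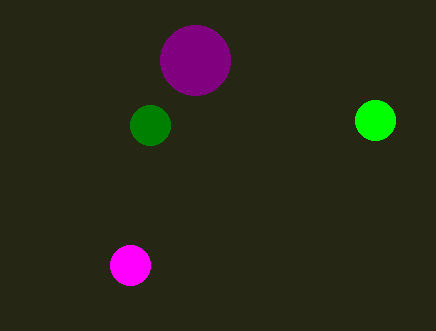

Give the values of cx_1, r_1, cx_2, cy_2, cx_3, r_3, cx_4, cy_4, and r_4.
cx_1 = 130; r_1 = 20; cx_2 = 150; cy_2 = 125; cx_3 = 375; r_3 = 20; cx_4 = 195; cy_4 = 60; r_4 = 35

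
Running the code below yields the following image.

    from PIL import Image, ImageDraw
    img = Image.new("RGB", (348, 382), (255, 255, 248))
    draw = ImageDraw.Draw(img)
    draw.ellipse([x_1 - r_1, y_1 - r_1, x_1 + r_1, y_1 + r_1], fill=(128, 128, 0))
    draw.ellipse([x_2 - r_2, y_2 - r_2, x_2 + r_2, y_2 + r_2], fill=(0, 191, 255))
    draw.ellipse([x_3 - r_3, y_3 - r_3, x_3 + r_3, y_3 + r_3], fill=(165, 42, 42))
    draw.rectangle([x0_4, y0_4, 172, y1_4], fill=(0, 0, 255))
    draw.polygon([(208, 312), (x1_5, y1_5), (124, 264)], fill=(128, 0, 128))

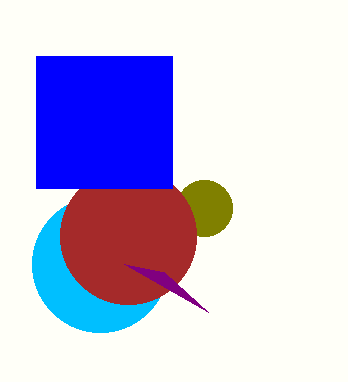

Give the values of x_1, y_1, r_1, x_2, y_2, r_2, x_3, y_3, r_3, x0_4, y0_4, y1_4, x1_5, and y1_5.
x_1 = 204
y_1 = 208
r_1 = 28
x_2 = 100
y_2 = 264
r_2 = 68
x_3 = 128
y_3 = 236
r_3 = 68
x0_4 = 36
y0_4 = 56
y1_4 = 188
x1_5 = 164
y1_5 = 272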